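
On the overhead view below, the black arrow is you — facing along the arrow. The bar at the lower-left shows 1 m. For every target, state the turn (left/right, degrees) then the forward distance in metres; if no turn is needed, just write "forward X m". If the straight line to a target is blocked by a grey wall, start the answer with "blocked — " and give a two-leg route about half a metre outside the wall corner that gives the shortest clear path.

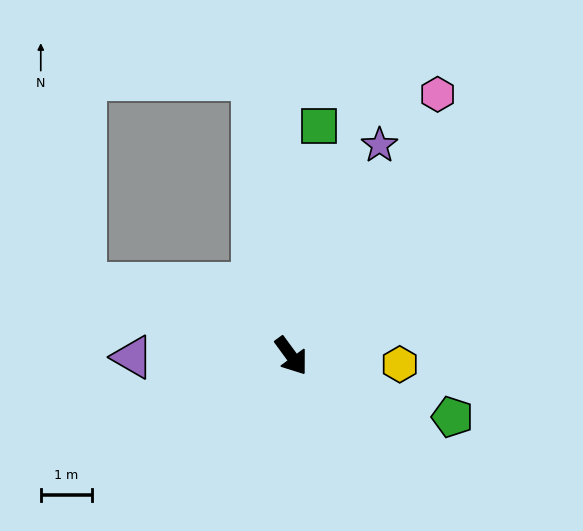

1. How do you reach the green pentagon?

turn left 33°, forward 3.4 m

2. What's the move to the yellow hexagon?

turn left 49°, forward 2.1 m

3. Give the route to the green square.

turn left 137°, forward 4.5 m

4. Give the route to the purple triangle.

turn right 126°, forward 3.1 m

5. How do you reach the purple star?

turn left 121°, forward 4.5 m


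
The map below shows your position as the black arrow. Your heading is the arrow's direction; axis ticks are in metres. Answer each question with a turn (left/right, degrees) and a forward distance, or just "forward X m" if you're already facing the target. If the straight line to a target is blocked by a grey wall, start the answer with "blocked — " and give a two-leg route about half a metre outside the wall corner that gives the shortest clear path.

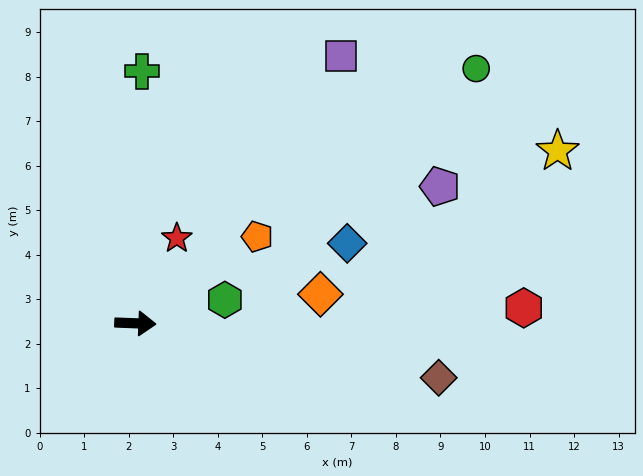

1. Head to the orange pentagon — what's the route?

turn left 38°, forward 3.4 m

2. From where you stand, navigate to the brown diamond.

turn right 8°, forward 6.9 m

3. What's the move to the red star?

turn left 66°, forward 2.1 m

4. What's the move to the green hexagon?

turn left 17°, forward 2.1 m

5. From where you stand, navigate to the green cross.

turn left 91°, forward 5.7 m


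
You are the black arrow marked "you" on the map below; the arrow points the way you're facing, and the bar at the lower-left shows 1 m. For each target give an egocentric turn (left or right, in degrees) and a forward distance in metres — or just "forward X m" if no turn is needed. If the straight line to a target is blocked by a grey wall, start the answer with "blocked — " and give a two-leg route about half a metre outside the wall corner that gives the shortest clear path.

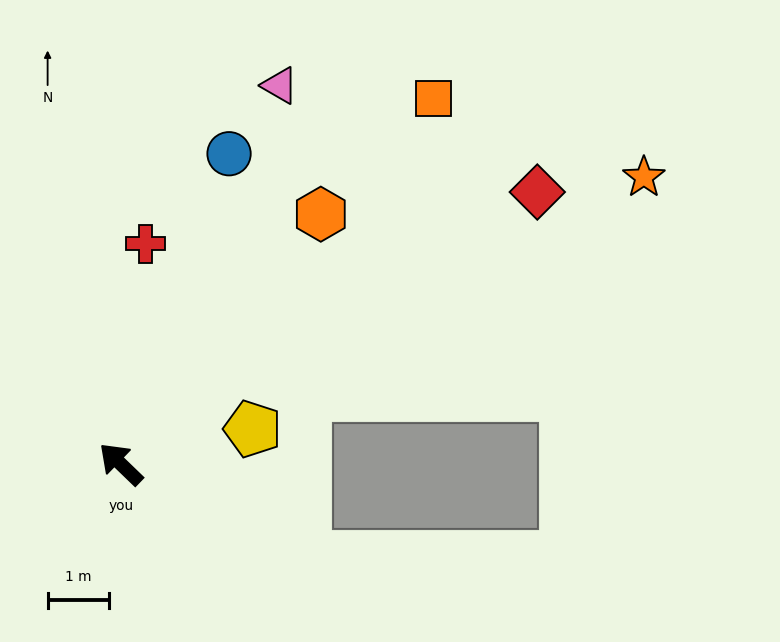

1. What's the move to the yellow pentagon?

turn right 121°, forward 2.2 m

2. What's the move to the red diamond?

turn right 103°, forward 8.2 m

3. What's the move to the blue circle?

turn right 65°, forward 5.4 m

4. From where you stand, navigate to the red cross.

turn right 52°, forward 3.6 m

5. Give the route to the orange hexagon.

turn right 85°, forward 5.2 m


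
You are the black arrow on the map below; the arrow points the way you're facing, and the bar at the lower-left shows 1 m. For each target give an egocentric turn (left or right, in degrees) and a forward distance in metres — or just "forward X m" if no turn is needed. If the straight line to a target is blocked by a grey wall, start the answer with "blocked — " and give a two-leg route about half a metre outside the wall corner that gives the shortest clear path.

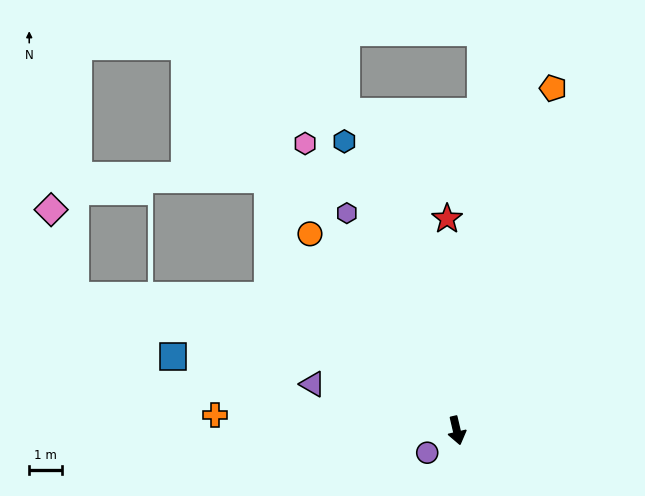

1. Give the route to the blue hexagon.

turn right 172°, forward 9.4 m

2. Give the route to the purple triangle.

turn right 121°, forward 4.6 m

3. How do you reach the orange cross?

turn right 107°, forward 7.4 m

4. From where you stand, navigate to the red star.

turn left 169°, forward 6.4 m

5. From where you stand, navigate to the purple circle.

turn right 66°, forward 1.1 m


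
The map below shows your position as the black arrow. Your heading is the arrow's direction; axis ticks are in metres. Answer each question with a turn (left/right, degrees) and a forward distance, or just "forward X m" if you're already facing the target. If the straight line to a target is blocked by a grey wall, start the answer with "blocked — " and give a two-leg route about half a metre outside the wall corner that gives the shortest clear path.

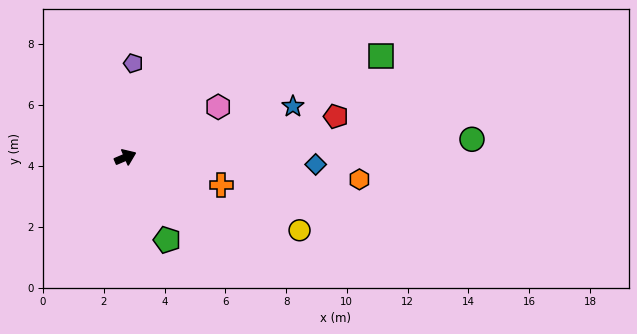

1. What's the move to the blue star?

turn right 6°, forward 5.8 m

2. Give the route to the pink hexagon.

turn left 5°, forward 3.5 m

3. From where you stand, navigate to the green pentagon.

turn right 86°, forward 3.0 m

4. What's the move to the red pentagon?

turn right 12°, forward 7.1 m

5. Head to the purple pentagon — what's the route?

turn left 62°, forward 3.1 m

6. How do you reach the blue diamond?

turn right 25°, forward 6.3 m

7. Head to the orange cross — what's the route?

turn right 39°, forward 3.3 m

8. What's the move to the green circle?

turn right 20°, forward 11.4 m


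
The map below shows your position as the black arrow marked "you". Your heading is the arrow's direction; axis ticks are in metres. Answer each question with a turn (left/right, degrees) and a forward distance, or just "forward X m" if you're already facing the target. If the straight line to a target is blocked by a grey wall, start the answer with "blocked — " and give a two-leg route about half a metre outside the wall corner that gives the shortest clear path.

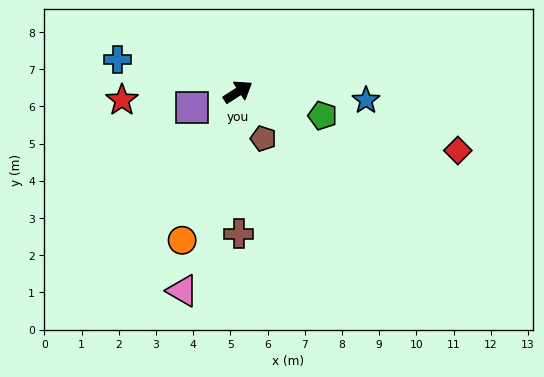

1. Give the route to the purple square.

turn left 166°, forward 1.3 m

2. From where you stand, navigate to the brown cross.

turn right 122°, forward 3.8 m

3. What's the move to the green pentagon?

turn right 48°, forward 2.4 m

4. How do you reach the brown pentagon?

turn right 94°, forward 1.4 m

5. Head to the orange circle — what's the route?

turn right 143°, forward 4.3 m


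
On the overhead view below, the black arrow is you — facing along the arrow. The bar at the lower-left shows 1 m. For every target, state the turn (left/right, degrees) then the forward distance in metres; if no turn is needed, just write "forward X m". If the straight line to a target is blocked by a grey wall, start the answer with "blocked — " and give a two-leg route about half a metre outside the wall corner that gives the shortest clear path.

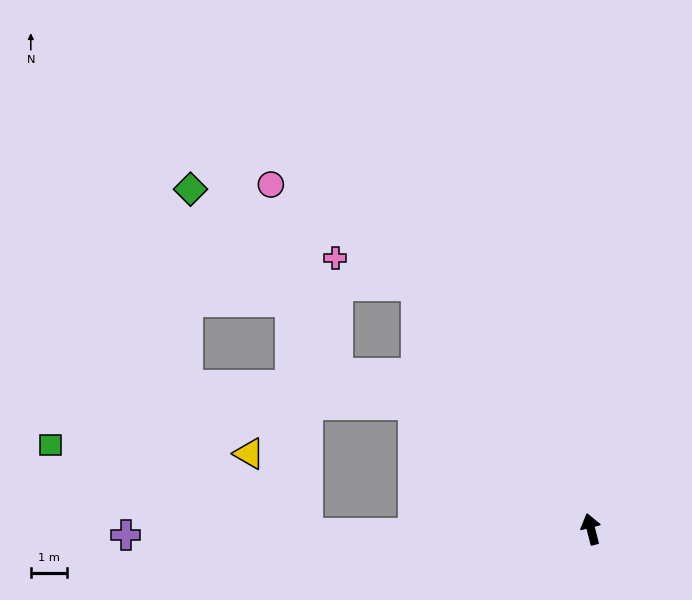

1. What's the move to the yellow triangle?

blocked — turn left 76°, forward 7.9 m, then turn right 54°, forward 2.7 m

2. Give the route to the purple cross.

turn left 76°, forward 12.9 m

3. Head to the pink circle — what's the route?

blocked — turn left 21°, forward 8.3 m, then turn left 20°, forward 4.9 m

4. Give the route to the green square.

blocked — turn left 76°, forward 7.9 m, then turn right 19°, forward 7.5 m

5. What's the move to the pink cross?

blocked — turn left 21°, forward 8.3 m, then turn left 36°, forward 2.4 m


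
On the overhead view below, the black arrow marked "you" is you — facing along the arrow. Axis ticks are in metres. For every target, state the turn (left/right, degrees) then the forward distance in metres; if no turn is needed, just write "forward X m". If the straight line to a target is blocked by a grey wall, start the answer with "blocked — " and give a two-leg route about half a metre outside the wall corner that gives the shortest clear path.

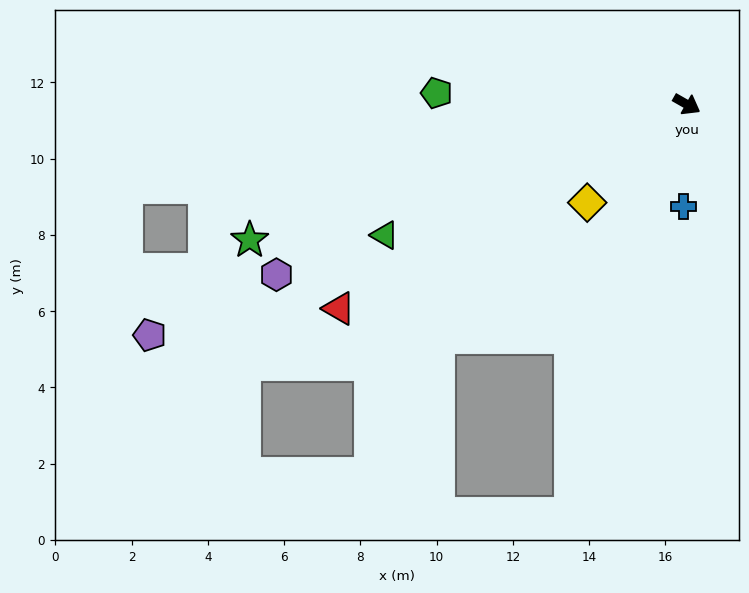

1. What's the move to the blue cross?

turn right 62°, forward 2.7 m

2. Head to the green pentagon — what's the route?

turn right 153°, forward 6.6 m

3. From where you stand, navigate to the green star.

turn right 133°, forward 12.0 m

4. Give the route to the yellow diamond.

turn right 106°, forward 3.7 m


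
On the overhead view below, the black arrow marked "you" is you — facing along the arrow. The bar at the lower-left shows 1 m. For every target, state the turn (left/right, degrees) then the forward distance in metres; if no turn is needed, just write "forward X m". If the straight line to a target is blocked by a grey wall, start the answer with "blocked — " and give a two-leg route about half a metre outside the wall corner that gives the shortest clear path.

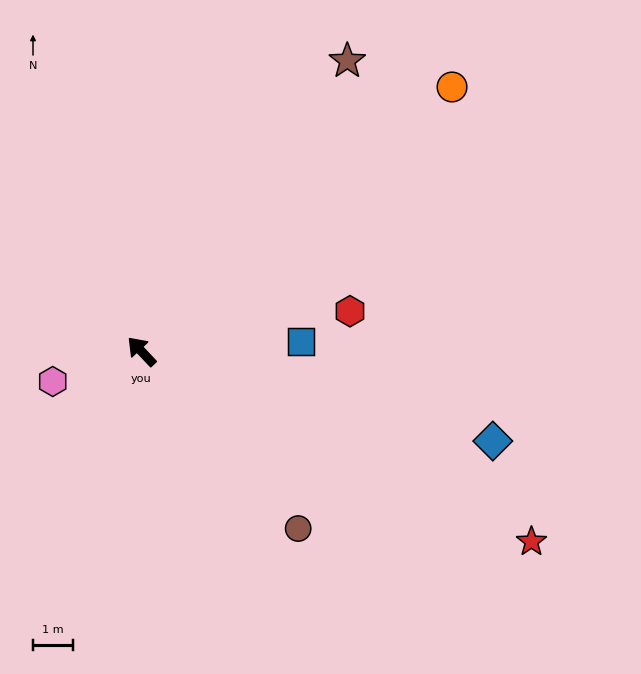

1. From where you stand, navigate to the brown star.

turn right 79°, forward 8.9 m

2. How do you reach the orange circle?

turn right 93°, forward 10.2 m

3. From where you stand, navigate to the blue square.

turn right 130°, forward 4.0 m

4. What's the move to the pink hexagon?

turn left 66°, forward 2.3 m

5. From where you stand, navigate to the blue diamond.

turn right 148°, forward 9.0 m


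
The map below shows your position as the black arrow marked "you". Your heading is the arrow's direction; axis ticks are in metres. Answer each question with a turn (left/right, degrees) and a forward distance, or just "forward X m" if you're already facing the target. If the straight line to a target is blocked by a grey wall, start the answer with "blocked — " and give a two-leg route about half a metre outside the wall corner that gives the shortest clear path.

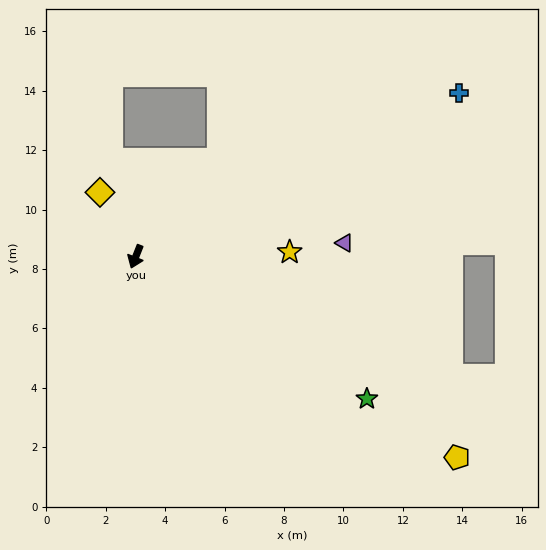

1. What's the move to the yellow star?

turn left 113°, forward 5.2 m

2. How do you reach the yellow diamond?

turn right 129°, forward 2.5 m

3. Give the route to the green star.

turn left 80°, forward 9.1 m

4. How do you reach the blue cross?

turn left 139°, forward 12.2 m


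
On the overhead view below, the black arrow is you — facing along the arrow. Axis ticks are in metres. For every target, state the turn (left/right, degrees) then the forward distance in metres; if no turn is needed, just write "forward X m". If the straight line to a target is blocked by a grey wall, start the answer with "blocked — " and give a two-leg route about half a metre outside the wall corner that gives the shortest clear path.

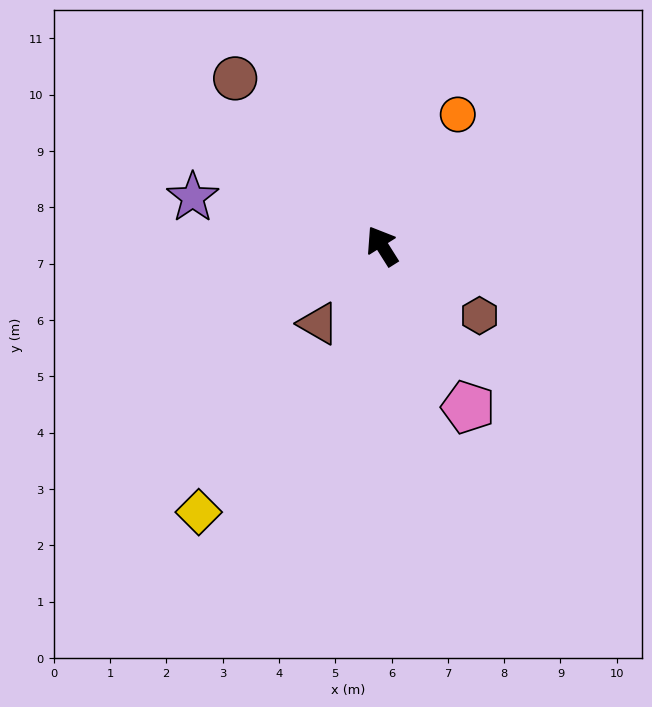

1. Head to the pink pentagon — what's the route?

turn left 176°, forward 3.2 m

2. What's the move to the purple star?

turn left 43°, forward 3.5 m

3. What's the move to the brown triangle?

turn left 108°, forward 1.8 m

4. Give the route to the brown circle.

turn left 9°, forward 4.0 m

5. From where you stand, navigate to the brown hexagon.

turn right 158°, forward 2.1 m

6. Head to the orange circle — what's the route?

turn right 62°, forward 2.7 m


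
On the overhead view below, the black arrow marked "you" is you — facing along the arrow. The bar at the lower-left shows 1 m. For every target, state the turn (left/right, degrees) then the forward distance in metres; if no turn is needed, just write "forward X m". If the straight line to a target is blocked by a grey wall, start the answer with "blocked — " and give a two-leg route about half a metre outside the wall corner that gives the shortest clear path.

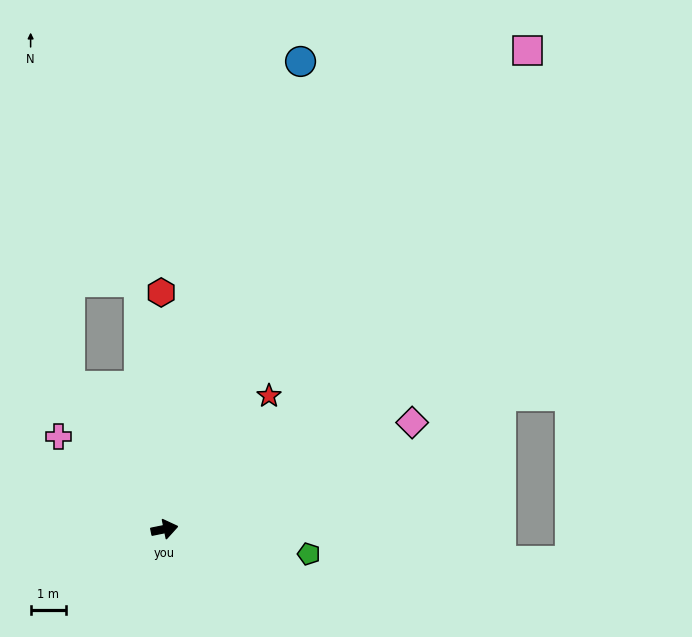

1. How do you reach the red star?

turn left 40°, forward 4.7 m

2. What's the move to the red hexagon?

turn left 79°, forward 6.6 m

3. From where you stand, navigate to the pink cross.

turn left 127°, forward 3.9 m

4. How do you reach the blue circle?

turn left 62°, forward 13.6 m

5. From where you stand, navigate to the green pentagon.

turn right 21°, forward 4.1 m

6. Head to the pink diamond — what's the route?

turn left 12°, forward 7.6 m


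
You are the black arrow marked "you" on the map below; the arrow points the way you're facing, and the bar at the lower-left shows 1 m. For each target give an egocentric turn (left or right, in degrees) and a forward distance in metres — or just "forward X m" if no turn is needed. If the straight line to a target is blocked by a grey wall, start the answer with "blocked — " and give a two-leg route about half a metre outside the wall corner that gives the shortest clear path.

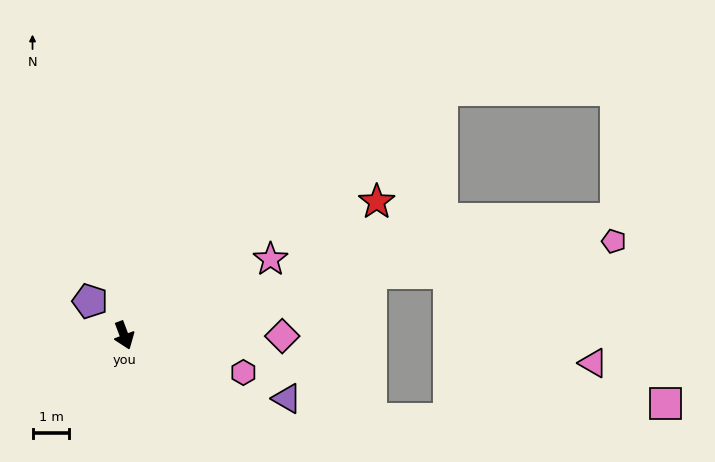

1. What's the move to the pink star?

turn left 97°, forward 4.5 m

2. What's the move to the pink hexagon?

turn left 52°, forward 3.4 m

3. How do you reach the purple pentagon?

turn right 156°, forward 1.3 m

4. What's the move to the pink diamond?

turn left 69°, forward 4.3 m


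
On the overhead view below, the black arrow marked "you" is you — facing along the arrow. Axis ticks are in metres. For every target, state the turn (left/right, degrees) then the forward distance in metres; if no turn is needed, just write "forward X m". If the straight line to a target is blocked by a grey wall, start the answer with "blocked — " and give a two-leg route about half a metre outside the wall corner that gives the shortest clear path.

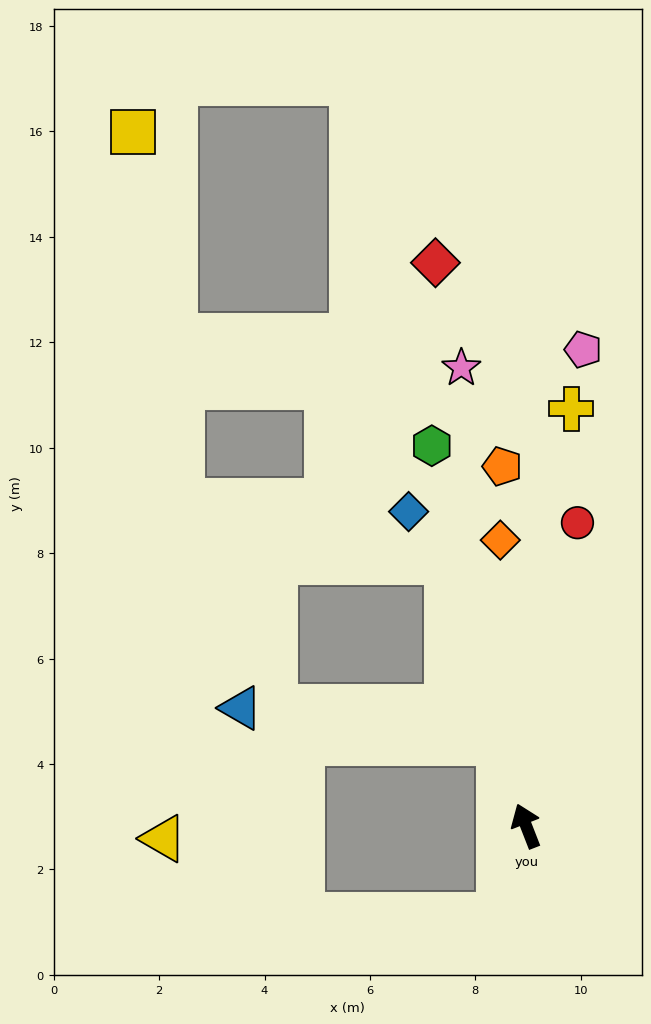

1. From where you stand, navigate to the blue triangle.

blocked — turn right 3°, forward 1.7 m, then turn left 64°, forward 4.9 m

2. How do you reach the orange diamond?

turn right 16°, forward 5.4 m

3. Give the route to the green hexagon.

turn right 7°, forward 7.4 m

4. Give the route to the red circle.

turn right 31°, forward 5.8 m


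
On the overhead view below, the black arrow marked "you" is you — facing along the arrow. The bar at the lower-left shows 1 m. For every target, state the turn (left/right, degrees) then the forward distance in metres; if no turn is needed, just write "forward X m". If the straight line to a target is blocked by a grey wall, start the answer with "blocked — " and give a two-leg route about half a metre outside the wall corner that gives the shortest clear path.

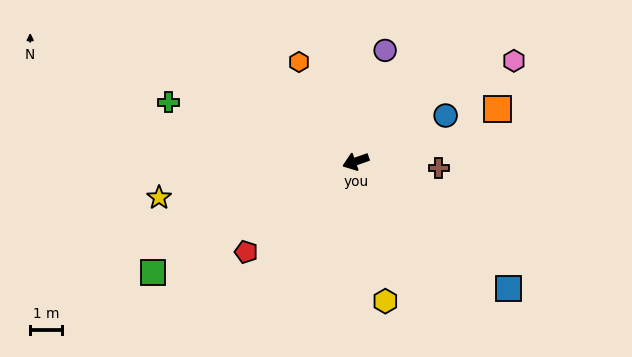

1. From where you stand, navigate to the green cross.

turn right 37°, forward 6.1 m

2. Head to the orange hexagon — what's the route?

turn right 80°, forward 3.6 m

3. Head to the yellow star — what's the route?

turn right 9°, forward 6.2 m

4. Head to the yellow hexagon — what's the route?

turn left 83°, forward 4.4 m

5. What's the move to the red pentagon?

turn left 20°, forward 4.4 m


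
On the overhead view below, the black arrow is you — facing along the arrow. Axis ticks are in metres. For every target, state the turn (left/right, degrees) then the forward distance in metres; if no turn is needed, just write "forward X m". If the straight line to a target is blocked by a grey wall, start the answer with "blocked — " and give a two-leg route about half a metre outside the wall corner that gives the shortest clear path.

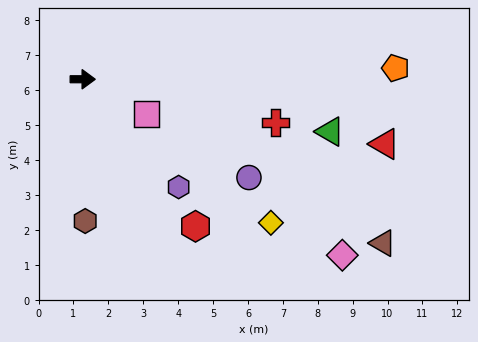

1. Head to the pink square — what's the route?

turn right 29°, forward 2.1 m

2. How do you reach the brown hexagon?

turn right 89°, forward 4.1 m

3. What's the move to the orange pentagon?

turn left 2°, forward 9.0 m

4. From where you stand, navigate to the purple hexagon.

turn right 48°, forward 4.1 m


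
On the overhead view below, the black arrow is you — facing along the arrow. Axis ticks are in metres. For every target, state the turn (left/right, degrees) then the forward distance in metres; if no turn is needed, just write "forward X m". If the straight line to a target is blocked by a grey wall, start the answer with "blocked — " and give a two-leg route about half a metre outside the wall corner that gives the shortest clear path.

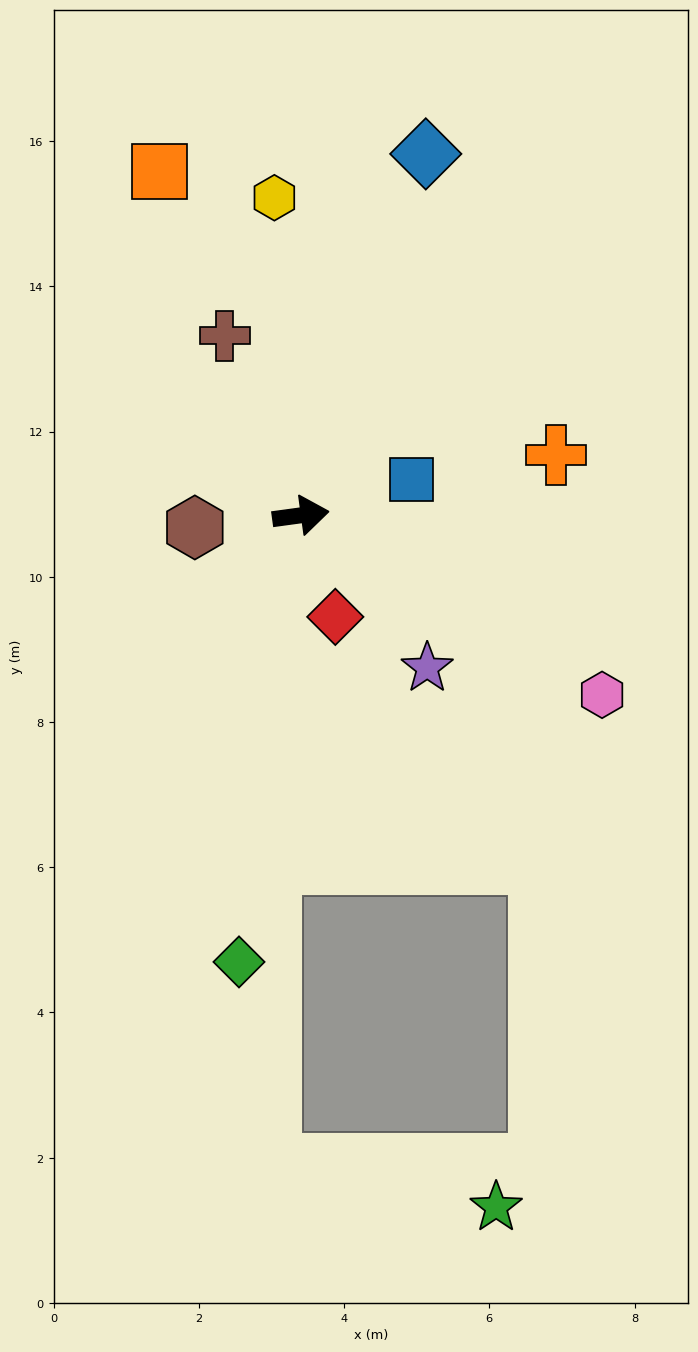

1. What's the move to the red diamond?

turn right 79°, forward 1.5 m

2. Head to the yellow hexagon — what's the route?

turn left 87°, forward 4.4 m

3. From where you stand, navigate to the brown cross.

turn left 105°, forward 2.7 m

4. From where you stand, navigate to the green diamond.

turn right 106°, forward 6.2 m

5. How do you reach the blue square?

turn left 10°, forward 1.6 m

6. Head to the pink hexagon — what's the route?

turn right 39°, forward 4.8 m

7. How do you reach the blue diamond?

turn left 63°, forward 5.3 m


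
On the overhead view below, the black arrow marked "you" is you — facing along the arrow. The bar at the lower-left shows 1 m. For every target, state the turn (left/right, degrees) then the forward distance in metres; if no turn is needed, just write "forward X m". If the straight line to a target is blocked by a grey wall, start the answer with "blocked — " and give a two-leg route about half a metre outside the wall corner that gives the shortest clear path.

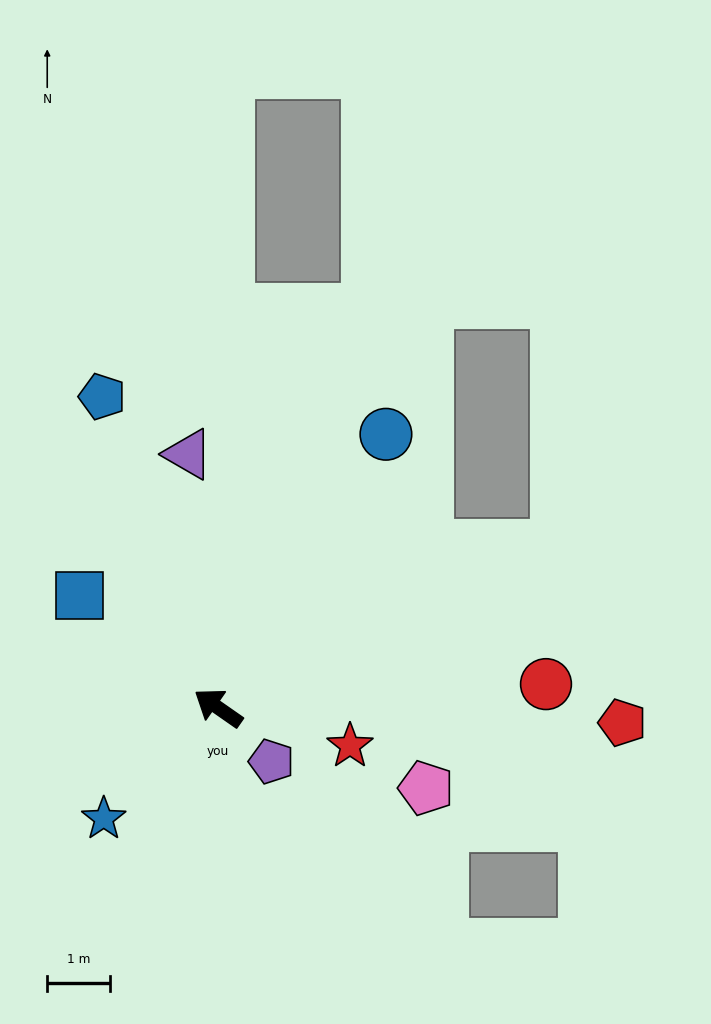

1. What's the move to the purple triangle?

turn right 48°, forward 4.1 m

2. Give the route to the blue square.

turn right 4°, forward 2.9 m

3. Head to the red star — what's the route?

turn right 161°, forward 2.2 m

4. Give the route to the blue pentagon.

turn right 35°, forward 5.3 m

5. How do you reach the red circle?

turn right 141°, forward 5.3 m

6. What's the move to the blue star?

turn left 79°, forward 2.5 m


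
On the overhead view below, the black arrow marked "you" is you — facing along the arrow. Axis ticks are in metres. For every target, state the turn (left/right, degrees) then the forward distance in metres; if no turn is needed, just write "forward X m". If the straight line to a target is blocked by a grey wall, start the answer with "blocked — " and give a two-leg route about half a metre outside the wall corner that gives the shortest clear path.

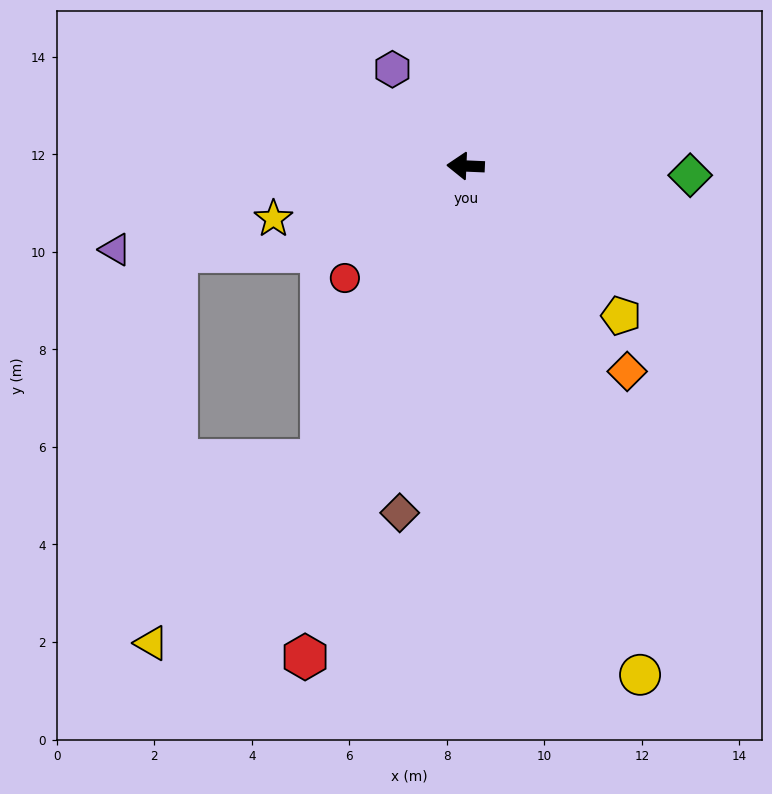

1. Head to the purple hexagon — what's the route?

turn right 50°, forward 2.5 m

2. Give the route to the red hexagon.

turn left 74°, forward 10.6 m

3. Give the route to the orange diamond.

turn left 131°, forward 5.4 m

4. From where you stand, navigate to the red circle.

turn left 45°, forward 3.4 m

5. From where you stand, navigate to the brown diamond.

turn left 82°, forward 7.2 m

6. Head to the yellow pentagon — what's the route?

turn left 139°, forward 4.4 m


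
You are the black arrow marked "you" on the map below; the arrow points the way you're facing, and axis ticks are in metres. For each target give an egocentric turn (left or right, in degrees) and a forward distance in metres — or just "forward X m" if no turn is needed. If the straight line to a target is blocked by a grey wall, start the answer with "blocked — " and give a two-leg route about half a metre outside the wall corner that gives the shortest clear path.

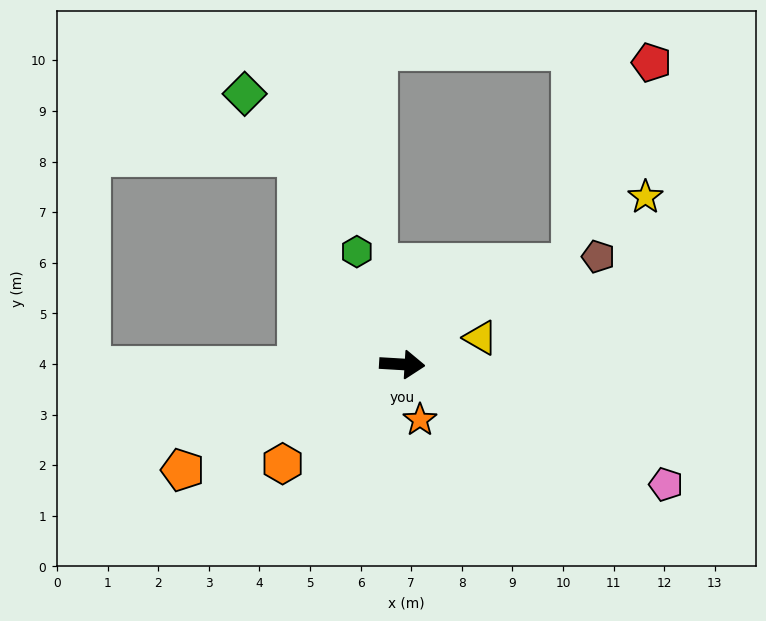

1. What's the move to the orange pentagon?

turn right 151°, forward 4.8 m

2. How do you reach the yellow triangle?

turn left 22°, forward 1.6 m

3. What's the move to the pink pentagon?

turn right 21°, forward 5.7 m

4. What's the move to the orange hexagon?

turn right 137°, forward 3.1 m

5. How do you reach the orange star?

turn right 69°, forward 1.2 m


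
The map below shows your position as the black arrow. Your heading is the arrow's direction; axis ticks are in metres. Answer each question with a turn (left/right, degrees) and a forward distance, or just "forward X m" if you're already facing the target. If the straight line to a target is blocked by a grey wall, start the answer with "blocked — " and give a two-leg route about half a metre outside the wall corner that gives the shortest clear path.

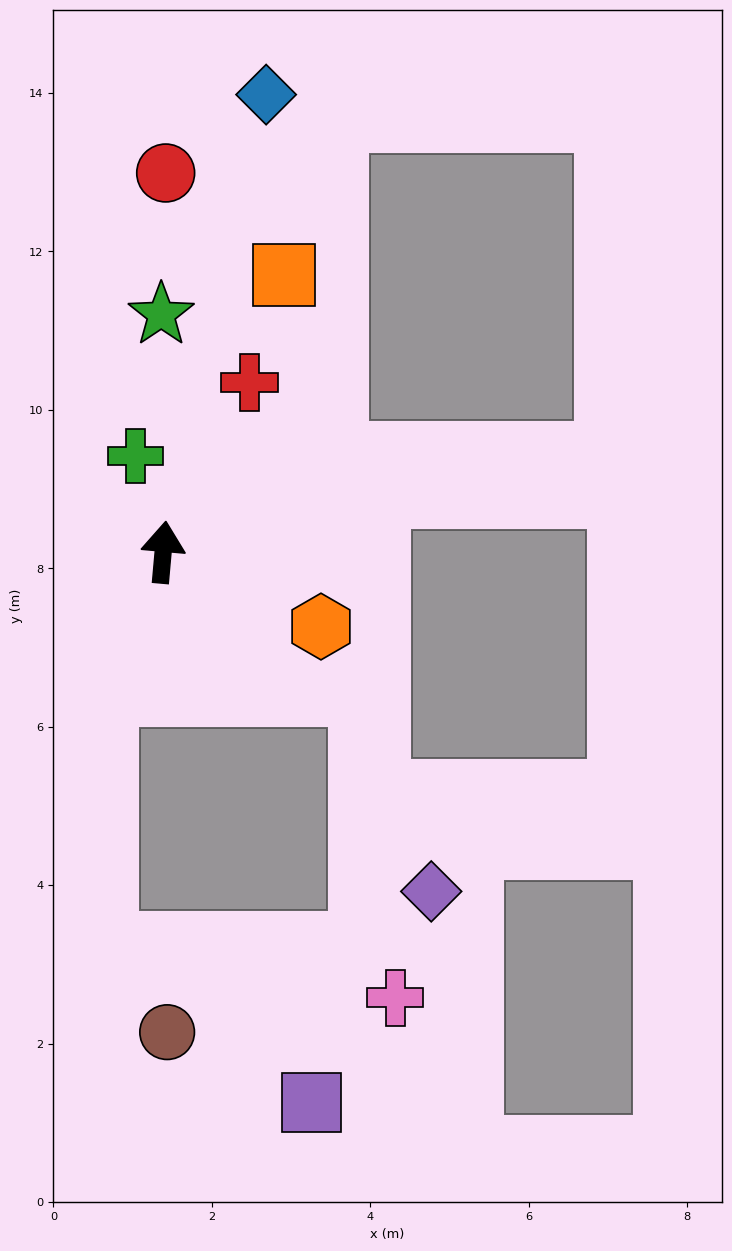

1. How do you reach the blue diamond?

turn right 8°, forward 5.9 m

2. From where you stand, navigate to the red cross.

turn right 22°, forward 2.4 m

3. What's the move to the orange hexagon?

turn right 110°, forward 2.2 m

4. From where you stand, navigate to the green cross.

turn left 21°, forward 1.3 m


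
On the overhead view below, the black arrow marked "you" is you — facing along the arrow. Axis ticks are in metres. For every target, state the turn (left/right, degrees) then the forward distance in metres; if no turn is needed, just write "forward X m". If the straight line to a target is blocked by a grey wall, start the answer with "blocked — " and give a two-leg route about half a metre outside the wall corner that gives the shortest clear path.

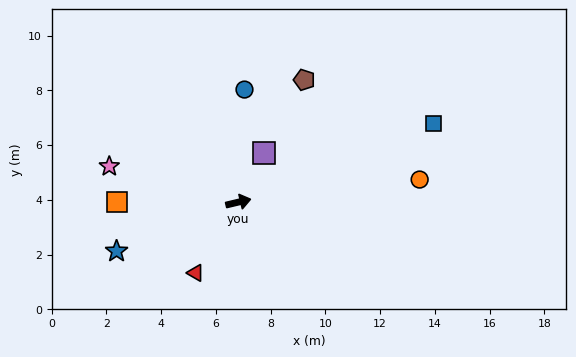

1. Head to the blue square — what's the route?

turn left 8°, forward 7.7 m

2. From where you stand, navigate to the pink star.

turn left 151°, forward 4.9 m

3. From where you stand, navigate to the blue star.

turn right 171°, forward 4.8 m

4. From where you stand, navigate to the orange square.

turn left 167°, forward 4.4 m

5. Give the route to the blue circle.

turn left 73°, forward 4.1 m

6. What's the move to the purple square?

turn left 49°, forward 2.0 m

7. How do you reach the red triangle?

turn right 135°, forward 3.0 m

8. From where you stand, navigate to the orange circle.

turn right 6°, forward 6.7 m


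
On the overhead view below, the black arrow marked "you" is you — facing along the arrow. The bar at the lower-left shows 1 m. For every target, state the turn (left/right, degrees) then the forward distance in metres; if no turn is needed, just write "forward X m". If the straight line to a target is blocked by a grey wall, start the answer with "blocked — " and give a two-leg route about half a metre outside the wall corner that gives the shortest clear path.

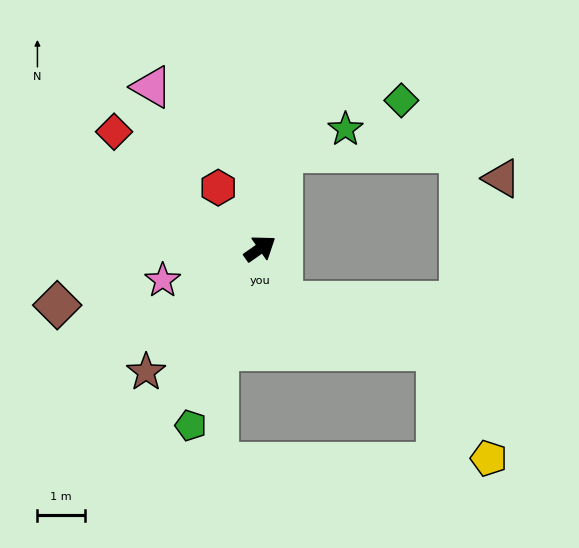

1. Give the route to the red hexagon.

turn left 90°, forward 1.6 m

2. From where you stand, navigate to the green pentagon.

turn right 146°, forward 4.0 m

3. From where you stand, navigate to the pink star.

turn left 163°, forward 2.2 m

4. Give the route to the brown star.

turn right 168°, forward 3.6 m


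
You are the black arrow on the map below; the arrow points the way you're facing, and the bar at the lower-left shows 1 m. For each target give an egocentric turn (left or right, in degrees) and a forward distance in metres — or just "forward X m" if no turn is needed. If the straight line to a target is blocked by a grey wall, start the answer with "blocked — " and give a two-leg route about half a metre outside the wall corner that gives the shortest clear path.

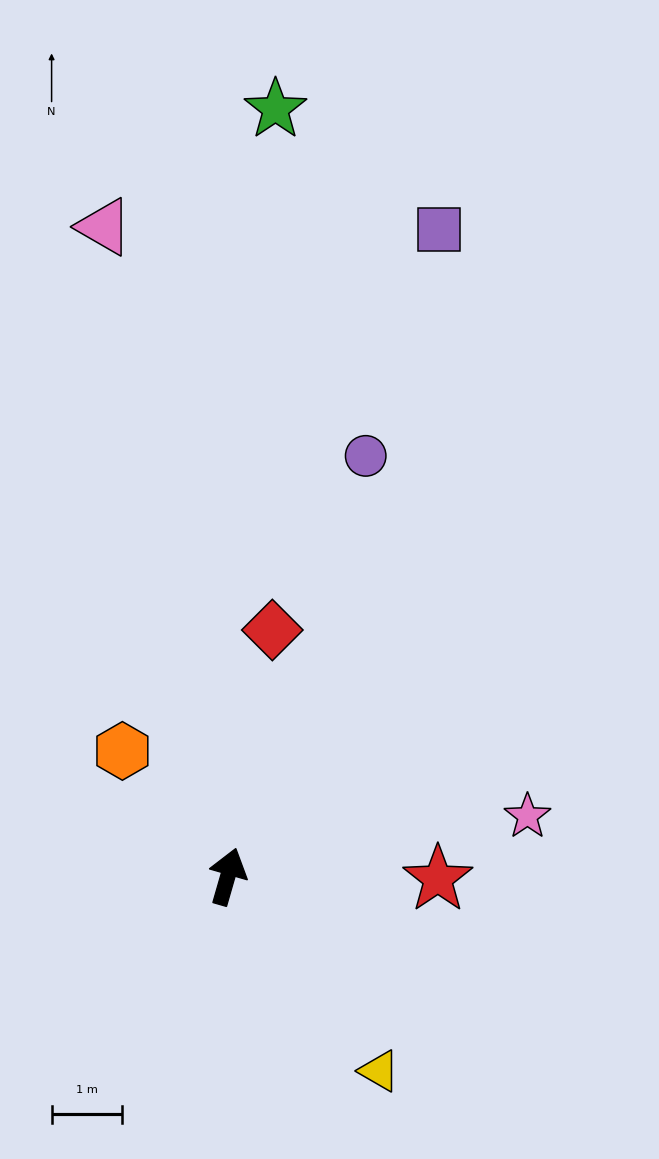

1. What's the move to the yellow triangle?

turn right 126°, forward 3.5 m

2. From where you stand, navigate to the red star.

turn right 75°, forward 3.0 m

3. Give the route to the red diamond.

turn left 6°, forward 3.5 m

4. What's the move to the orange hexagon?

turn left 56°, forward 2.3 m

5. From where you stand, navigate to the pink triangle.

turn left 27°, forward 9.3 m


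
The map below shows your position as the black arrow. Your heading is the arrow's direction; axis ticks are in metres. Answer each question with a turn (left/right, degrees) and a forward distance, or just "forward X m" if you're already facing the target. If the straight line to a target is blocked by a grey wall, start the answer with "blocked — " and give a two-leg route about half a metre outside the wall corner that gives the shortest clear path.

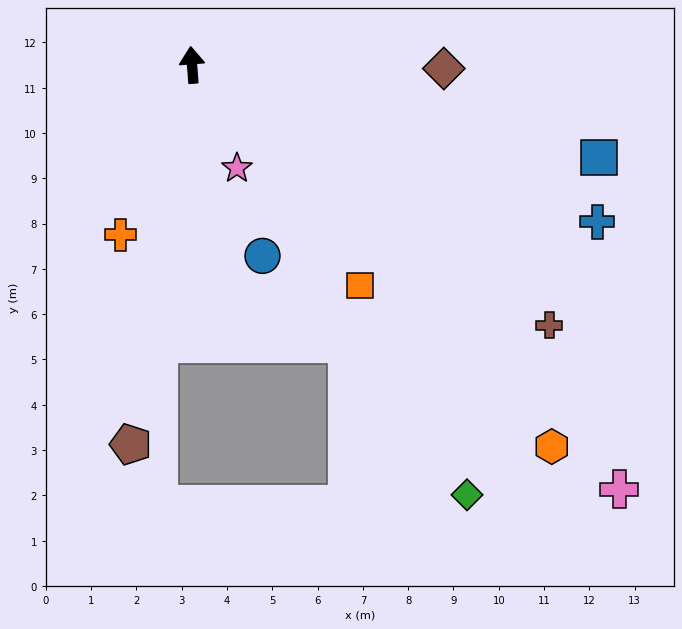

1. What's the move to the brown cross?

turn right 130°, forward 9.8 m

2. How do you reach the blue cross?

turn right 115°, forward 9.6 m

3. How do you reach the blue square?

turn right 107°, forward 9.2 m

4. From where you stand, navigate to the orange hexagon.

turn right 141°, forward 11.6 m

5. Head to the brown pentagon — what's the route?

turn left 166°, forward 8.5 m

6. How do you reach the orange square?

turn right 147°, forward 6.1 m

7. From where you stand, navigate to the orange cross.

turn left 153°, forward 4.1 m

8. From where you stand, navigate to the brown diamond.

turn right 95°, forward 5.6 m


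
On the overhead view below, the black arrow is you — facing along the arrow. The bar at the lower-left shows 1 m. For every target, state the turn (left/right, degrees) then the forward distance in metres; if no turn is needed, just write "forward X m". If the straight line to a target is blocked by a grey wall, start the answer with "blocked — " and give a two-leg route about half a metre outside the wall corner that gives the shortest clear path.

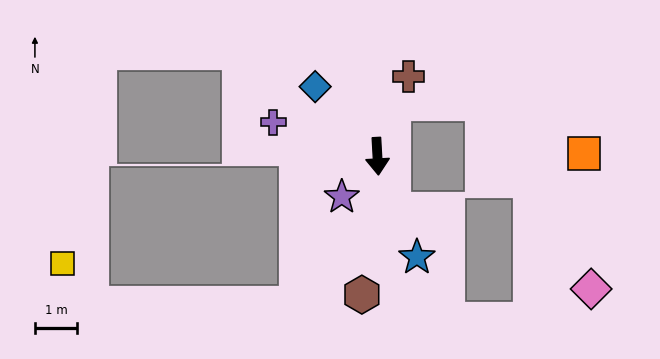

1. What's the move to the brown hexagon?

turn right 10°, forward 3.3 m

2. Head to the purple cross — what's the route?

turn right 111°, forward 2.6 m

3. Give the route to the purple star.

turn right 44°, forward 1.3 m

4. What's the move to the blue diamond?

turn right 141°, forward 2.2 m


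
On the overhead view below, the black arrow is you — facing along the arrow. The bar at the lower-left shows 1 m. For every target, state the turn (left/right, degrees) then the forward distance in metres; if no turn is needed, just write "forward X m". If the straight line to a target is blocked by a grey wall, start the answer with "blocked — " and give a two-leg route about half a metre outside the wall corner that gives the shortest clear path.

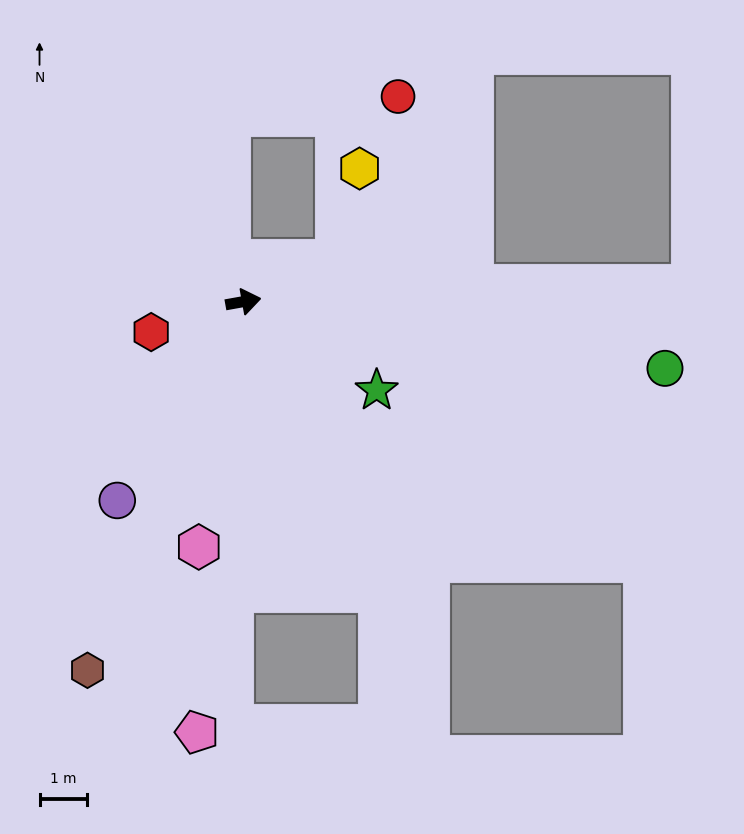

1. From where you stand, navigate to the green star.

turn right 44°, forward 3.4 m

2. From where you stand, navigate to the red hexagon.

turn right 172°, forward 2.0 m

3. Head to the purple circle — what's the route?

turn right 133°, forward 4.9 m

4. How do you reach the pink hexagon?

turn right 110°, forward 5.2 m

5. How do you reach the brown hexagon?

turn right 123°, forward 8.4 m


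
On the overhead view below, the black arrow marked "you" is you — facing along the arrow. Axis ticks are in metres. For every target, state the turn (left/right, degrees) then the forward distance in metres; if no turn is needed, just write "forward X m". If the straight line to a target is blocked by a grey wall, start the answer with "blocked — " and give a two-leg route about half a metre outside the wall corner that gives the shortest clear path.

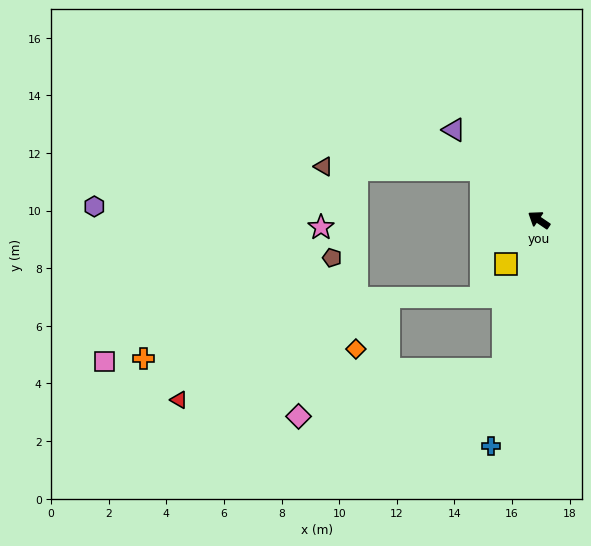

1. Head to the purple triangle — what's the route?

turn right 12°, forward 4.3 m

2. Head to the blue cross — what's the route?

turn left 112°, forward 8.0 m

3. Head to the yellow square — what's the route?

turn left 87°, forward 1.9 m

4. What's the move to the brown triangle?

blocked — turn right 8°, forward 2.6 m, then turn left 41°, forward 5.5 m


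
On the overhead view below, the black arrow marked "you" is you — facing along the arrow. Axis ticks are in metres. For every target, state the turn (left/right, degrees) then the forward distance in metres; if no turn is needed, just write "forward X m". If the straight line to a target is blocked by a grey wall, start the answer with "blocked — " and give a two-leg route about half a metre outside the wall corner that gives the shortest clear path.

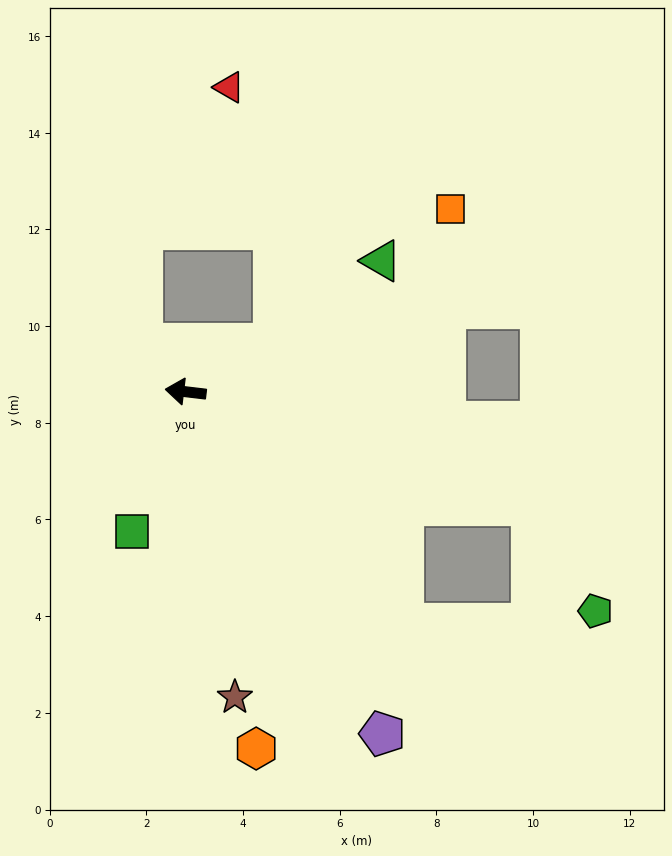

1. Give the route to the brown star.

turn left 106°, forward 6.4 m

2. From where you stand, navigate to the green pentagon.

blocked — turn left 169°, forward 7.5 m, then turn right 41°, forward 2.6 m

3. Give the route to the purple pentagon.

turn left 127°, forward 8.2 m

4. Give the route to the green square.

turn left 76°, forward 3.1 m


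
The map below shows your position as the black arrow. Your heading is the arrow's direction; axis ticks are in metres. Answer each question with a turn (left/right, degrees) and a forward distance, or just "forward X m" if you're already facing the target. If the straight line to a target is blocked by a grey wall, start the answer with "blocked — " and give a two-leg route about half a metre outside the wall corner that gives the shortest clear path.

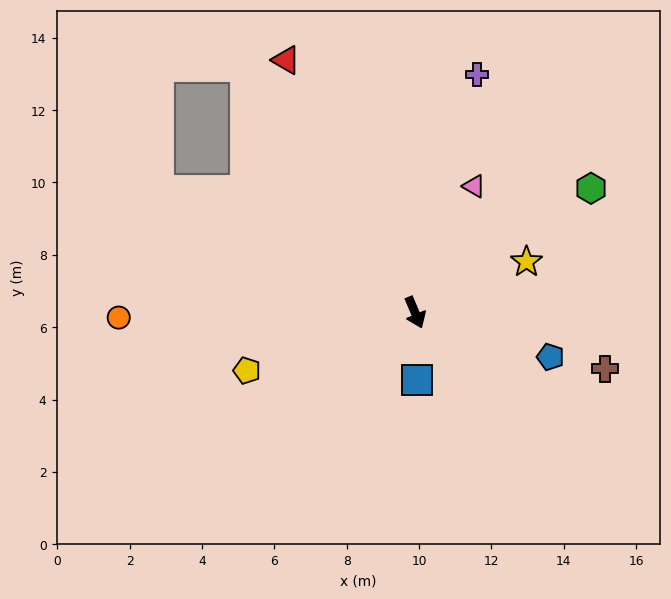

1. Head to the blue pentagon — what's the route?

turn left 49°, forward 3.9 m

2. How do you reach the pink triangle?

turn left 132°, forward 3.9 m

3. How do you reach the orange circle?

turn right 112°, forward 8.2 m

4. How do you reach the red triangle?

turn right 176°, forward 7.8 m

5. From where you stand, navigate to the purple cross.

turn left 142°, forward 6.8 m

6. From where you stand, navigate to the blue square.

turn right 21°, forward 1.9 m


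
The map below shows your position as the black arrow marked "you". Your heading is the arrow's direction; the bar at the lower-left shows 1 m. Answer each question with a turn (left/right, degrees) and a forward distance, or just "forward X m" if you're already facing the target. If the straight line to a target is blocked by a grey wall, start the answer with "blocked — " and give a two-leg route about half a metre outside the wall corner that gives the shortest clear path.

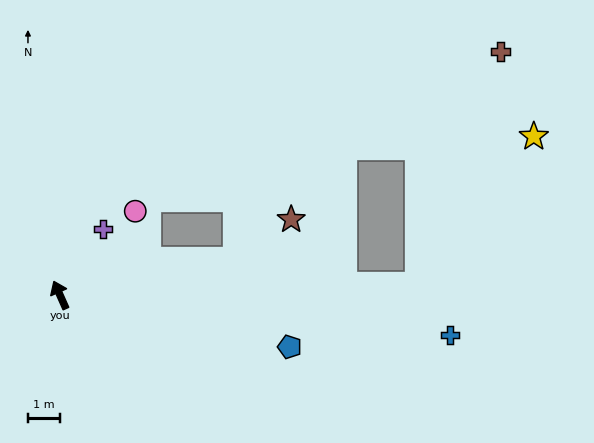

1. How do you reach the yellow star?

blocked — turn right 112°, forward 11.3 m, then turn left 50°, forward 6.0 m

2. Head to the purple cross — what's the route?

turn right 57°, forward 2.5 m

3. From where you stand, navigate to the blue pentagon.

turn right 127°, forward 7.4 m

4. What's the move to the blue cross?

turn right 120°, forward 12.4 m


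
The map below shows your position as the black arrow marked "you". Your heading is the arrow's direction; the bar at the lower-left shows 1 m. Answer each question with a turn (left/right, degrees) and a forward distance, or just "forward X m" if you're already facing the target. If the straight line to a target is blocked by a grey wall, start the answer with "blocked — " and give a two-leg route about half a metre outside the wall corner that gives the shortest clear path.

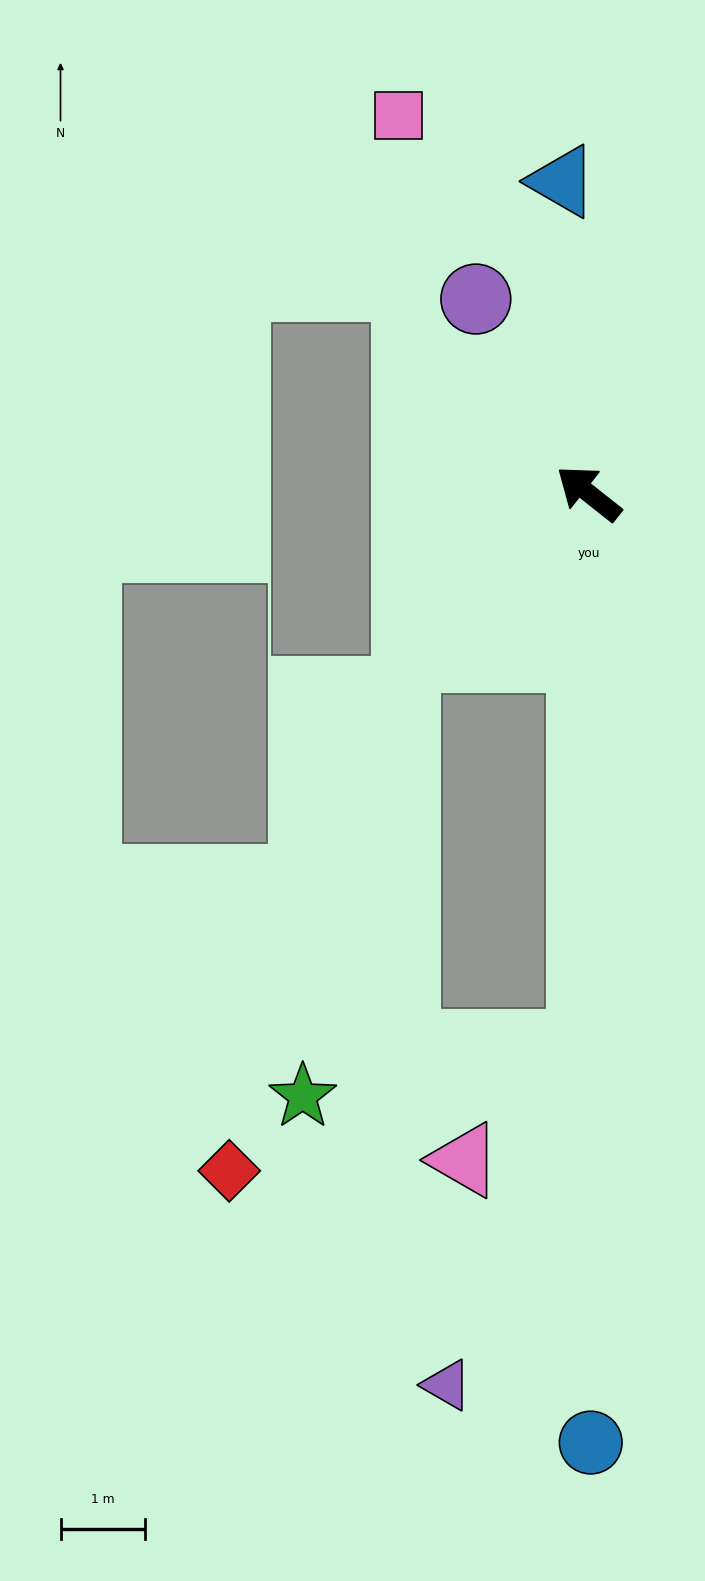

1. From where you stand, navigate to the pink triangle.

blocked — turn left 128°, forward 6.5 m, then turn right 46°, forward 2.0 m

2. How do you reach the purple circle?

turn right 22°, forward 2.7 m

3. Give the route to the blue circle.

turn left 128°, forward 11.2 m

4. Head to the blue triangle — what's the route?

turn right 47°, forward 3.7 m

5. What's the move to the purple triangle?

blocked — turn left 128°, forward 6.5 m, then turn right 22°, forward 4.3 m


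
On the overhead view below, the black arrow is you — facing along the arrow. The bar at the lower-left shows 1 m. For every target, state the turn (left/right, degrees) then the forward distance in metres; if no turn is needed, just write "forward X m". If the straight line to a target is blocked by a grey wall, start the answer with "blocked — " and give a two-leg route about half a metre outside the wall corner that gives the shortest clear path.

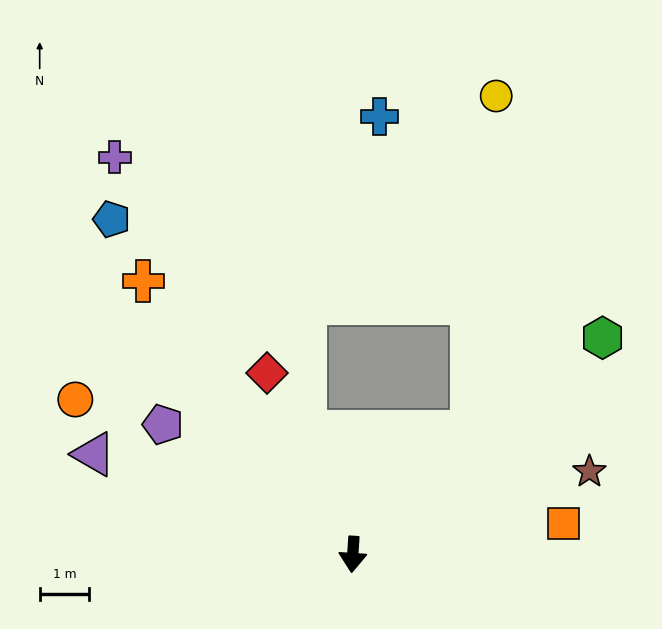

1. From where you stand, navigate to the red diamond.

turn right 151°, forward 4.0 m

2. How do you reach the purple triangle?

turn right 107°, forward 5.6 m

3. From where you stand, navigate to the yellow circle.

blocked — turn left 140°, forward 3.4 m, then turn left 40°, forward 6.8 m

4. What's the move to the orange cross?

turn right 139°, forward 6.9 m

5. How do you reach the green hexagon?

turn left 135°, forward 6.6 m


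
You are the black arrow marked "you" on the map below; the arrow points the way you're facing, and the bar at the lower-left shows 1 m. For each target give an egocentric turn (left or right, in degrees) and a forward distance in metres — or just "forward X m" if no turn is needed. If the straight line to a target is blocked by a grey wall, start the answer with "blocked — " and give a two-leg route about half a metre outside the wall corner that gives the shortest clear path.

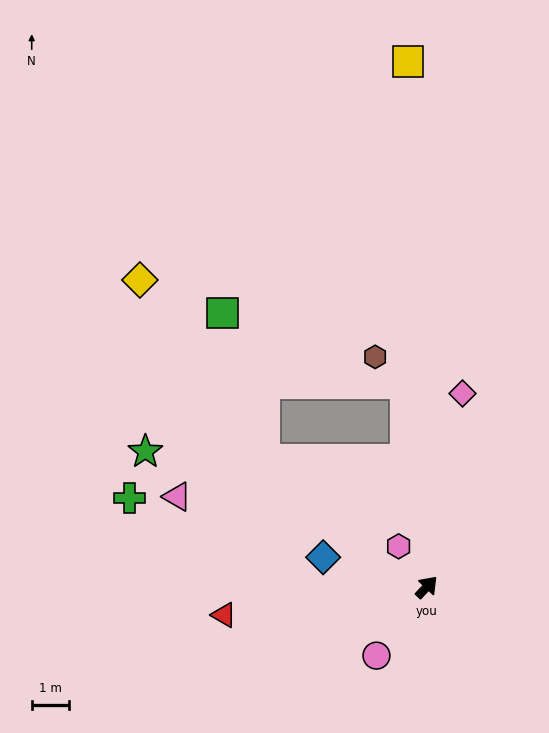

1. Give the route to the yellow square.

turn left 45°, forward 14.2 m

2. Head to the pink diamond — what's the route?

turn left 33°, forward 5.3 m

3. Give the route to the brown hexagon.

blocked — turn left 49°, forward 5.5 m, then turn left 43°, forward 1.1 m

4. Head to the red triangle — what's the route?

turn left 141°, forward 5.5 m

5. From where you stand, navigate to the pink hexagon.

turn left 78°, forward 1.3 m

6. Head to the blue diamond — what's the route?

turn left 117°, forward 2.9 m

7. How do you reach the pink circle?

turn right 173°, forward 2.3 m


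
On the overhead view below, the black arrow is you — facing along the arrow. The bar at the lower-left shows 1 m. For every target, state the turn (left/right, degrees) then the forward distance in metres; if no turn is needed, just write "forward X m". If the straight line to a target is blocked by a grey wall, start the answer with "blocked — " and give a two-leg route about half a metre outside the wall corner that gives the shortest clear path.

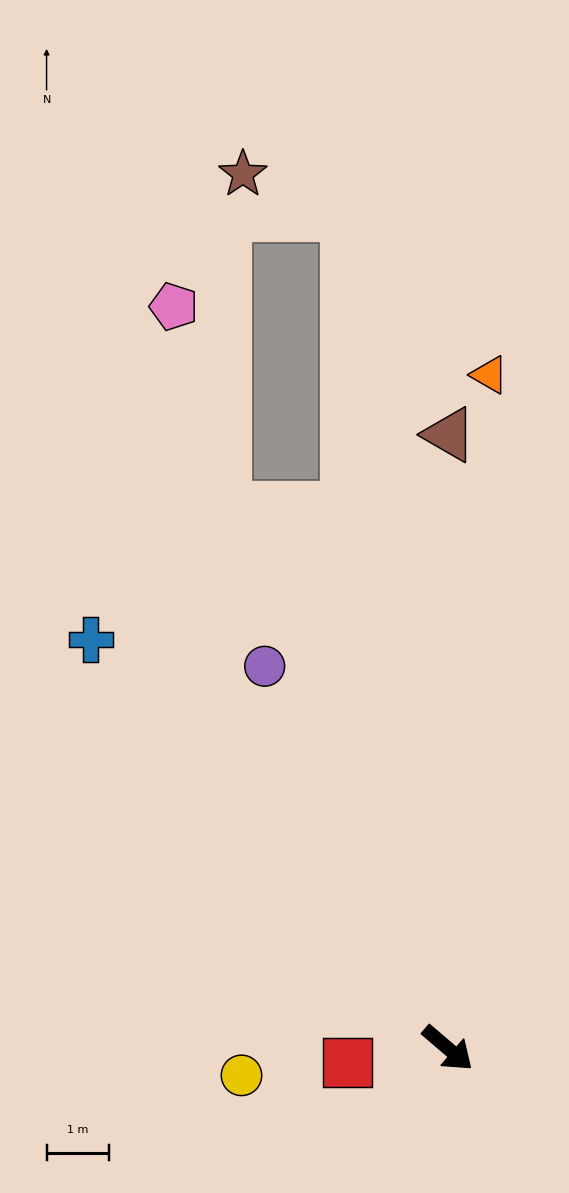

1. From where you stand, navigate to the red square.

turn right 131°, forward 1.6 m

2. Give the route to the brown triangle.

turn left 130°, forward 9.8 m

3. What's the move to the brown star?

blocked — turn left 137°, forward 13.4 m, then turn left 62°, forward 1.8 m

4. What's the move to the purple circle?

turn left 156°, forward 6.7 m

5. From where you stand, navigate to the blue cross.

turn left 172°, forward 8.6 m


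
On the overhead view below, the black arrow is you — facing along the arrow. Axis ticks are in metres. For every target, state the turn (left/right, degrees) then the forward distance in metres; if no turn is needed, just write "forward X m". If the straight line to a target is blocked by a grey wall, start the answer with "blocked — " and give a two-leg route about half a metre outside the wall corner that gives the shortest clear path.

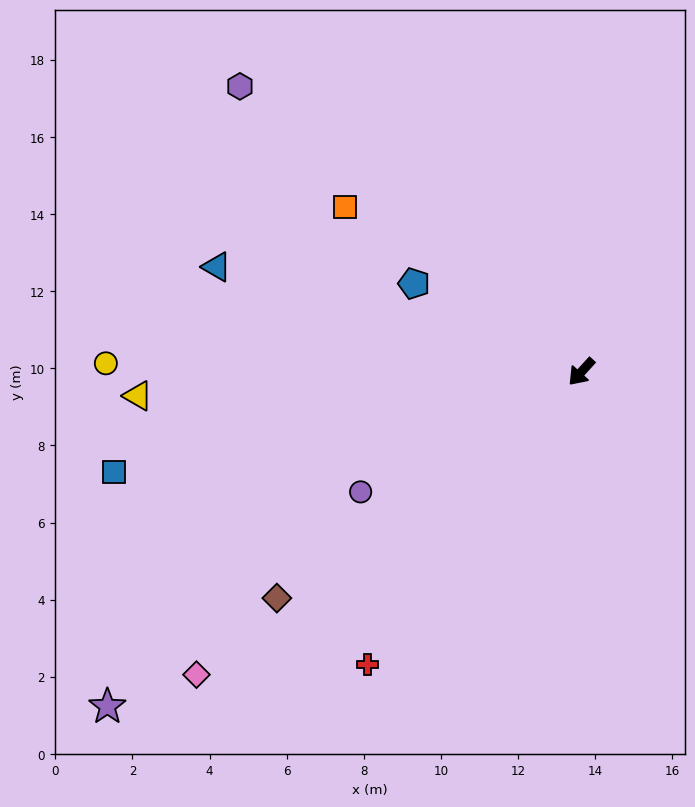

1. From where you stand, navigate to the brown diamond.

turn right 11°, forward 9.8 m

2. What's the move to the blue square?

turn right 36°, forward 12.4 m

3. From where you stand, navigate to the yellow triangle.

turn right 45°, forward 11.5 m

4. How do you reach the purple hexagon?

turn right 88°, forward 11.5 m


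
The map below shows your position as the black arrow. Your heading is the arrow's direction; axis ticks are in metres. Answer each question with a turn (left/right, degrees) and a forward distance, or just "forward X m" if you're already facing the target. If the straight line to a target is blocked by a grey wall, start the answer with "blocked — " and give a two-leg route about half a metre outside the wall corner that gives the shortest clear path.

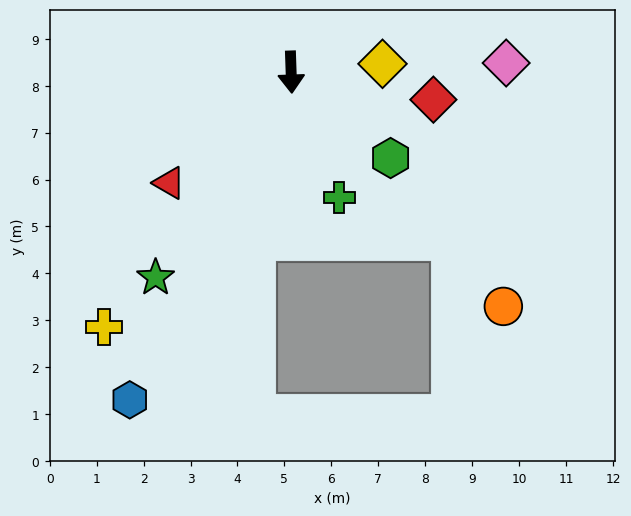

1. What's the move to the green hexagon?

turn left 47°, forward 2.8 m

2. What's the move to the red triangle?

turn right 50°, forward 3.5 m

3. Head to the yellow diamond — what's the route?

turn left 93°, forward 2.0 m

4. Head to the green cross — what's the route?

turn left 19°, forward 2.9 m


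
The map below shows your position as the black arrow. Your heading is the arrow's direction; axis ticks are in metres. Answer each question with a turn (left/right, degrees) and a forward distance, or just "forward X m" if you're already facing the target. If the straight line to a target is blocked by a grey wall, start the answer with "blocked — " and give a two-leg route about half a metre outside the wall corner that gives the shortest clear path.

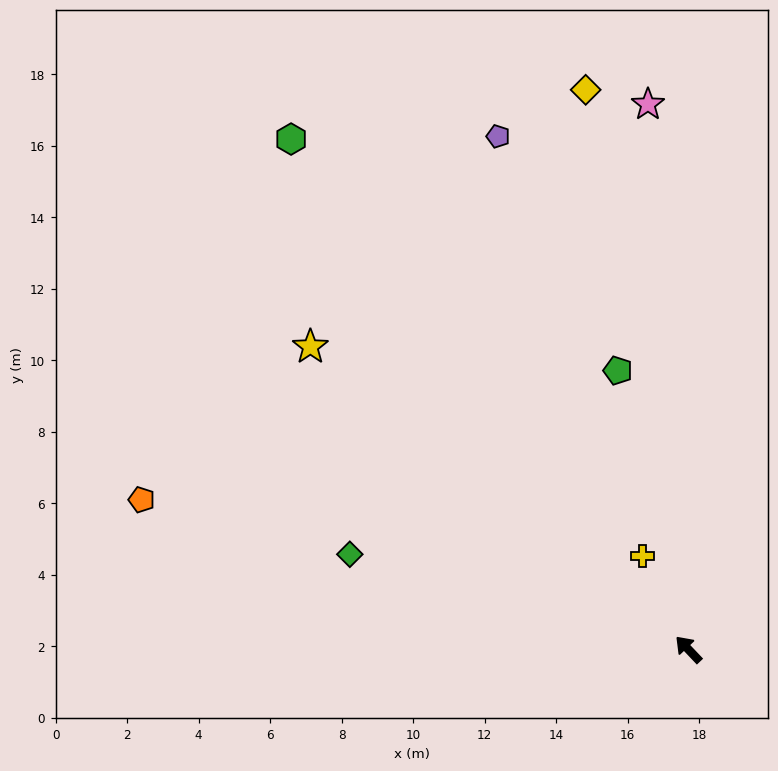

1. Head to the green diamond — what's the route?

turn left 31°, forward 9.8 m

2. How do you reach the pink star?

turn right 39°, forward 15.3 m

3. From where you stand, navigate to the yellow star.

turn left 8°, forward 13.5 m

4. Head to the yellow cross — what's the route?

turn right 17°, forward 2.9 m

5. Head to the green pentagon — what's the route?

turn right 29°, forward 8.0 m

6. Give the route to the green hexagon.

turn right 6°, forward 18.1 m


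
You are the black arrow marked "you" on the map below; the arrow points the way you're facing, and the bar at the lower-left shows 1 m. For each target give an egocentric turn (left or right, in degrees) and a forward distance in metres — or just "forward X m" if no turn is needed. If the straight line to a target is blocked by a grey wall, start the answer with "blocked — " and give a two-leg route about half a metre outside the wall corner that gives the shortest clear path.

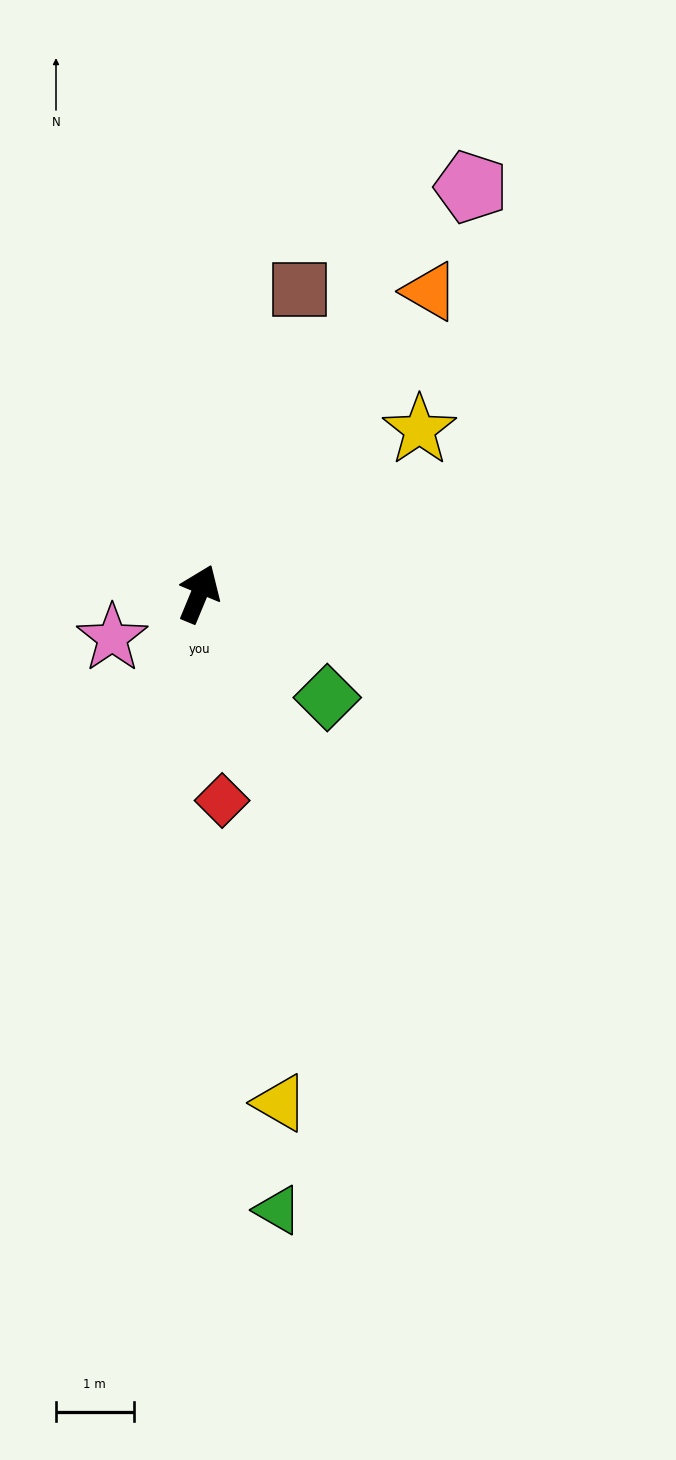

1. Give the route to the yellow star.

turn right 31°, forward 3.5 m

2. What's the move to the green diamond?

turn right 107°, forward 2.1 m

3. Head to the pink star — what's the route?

turn left 139°, forward 1.3 m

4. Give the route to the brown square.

turn left 4°, forward 4.1 m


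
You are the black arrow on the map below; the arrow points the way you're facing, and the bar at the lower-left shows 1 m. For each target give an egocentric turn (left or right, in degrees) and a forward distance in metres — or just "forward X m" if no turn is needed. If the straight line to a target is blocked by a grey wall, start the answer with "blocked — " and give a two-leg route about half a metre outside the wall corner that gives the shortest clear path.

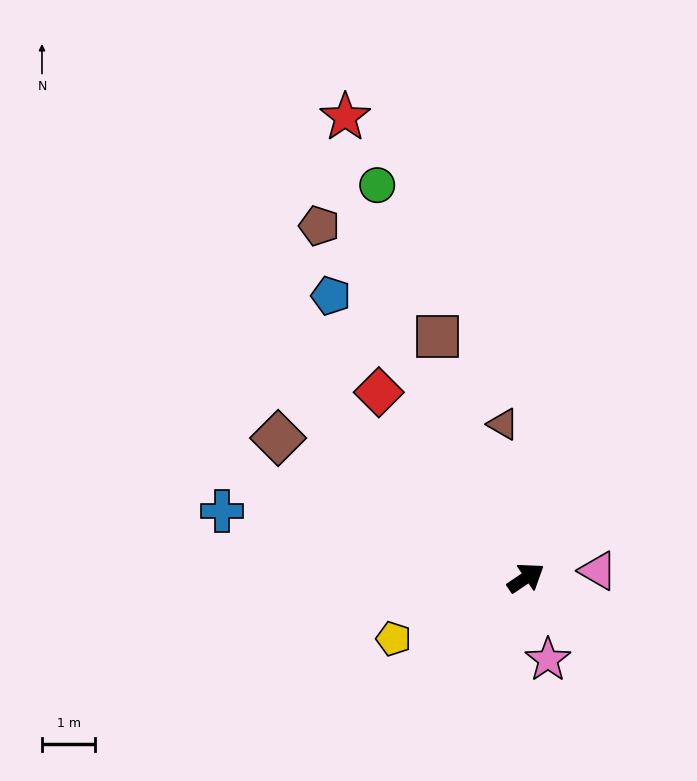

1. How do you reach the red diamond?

turn left 94°, forward 4.4 m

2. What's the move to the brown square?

turn left 76°, forward 4.8 m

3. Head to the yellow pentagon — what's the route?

turn left 171°, forward 2.7 m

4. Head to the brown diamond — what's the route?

turn left 117°, forward 5.3 m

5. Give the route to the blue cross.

turn left 134°, forward 5.8 m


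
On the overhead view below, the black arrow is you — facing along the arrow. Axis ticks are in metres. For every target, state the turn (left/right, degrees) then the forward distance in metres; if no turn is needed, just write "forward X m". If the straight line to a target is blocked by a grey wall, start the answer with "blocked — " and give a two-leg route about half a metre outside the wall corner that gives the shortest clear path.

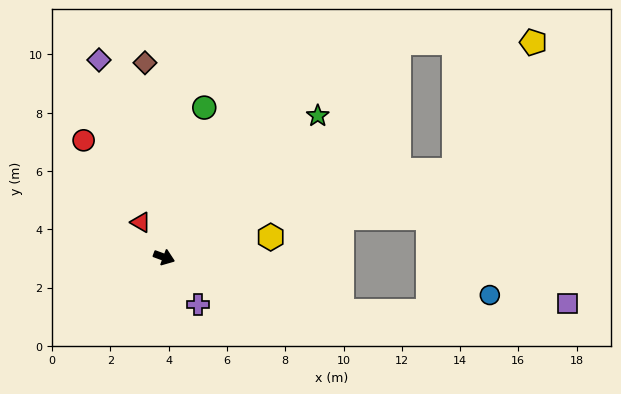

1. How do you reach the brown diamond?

turn left 116°, forward 6.7 m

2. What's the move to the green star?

turn left 63°, forward 7.2 m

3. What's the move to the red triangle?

turn left 144°, forward 1.4 m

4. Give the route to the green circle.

turn left 95°, forward 5.3 m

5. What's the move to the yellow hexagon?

turn left 31°, forward 3.7 m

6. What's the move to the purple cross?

turn right 34°, forward 2.0 m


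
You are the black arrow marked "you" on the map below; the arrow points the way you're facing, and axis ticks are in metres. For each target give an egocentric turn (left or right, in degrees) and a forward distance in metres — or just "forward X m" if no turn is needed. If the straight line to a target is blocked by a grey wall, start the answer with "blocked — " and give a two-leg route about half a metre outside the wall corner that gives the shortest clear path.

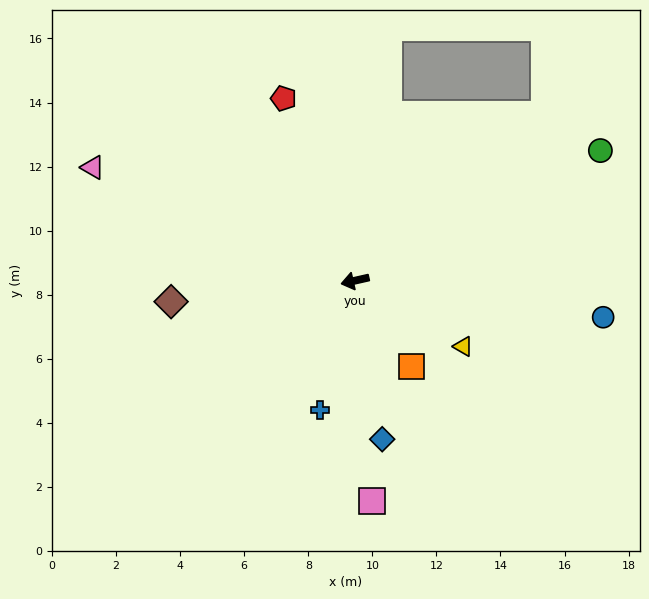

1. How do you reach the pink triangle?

turn right 36°, forward 8.9 m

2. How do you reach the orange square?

turn left 111°, forward 3.2 m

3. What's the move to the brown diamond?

turn right 6°, forward 5.8 m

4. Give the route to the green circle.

turn right 165°, forward 8.7 m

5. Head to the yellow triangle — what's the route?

turn left 136°, forward 4.0 m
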